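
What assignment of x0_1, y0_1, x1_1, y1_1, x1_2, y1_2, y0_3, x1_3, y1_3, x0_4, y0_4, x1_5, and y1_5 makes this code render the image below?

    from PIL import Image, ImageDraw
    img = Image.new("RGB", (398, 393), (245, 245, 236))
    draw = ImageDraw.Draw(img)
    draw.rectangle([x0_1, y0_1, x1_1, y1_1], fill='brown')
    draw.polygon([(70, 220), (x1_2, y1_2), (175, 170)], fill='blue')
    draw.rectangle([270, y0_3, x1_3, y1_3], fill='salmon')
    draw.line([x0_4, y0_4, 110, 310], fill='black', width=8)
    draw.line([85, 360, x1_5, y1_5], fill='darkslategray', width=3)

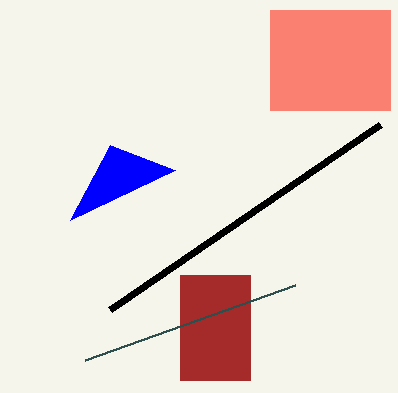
x0_1 = 180
y0_1 = 275
x1_1 = 250
y1_1 = 380
x1_2 = 110
y1_2 = 145
y0_3 = 10
x1_3 = 390
y1_3 = 110
x0_4 = 380
y0_4 = 125
x1_5 = 295
y1_5 = 285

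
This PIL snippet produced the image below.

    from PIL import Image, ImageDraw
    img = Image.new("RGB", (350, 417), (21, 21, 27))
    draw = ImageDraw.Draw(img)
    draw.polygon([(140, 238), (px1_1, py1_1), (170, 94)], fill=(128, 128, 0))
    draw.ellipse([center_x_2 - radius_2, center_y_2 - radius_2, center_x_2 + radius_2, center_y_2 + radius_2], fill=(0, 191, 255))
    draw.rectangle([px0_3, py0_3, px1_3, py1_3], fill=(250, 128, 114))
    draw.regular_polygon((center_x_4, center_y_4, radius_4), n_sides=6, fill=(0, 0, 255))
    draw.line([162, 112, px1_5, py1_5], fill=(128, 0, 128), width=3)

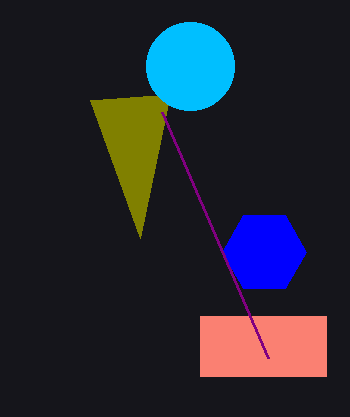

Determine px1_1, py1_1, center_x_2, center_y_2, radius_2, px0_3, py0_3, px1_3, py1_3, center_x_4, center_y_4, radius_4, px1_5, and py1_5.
px1_1 = 90, py1_1 = 100, center_x_2 = 190, center_y_2 = 66, radius_2 = 44, px0_3 = 200, py0_3 = 316, px1_3 = 326, py1_3 = 376, center_x_4 = 264, center_y_4 = 252, radius_4 = 42, px1_5 = 268, py1_5 = 358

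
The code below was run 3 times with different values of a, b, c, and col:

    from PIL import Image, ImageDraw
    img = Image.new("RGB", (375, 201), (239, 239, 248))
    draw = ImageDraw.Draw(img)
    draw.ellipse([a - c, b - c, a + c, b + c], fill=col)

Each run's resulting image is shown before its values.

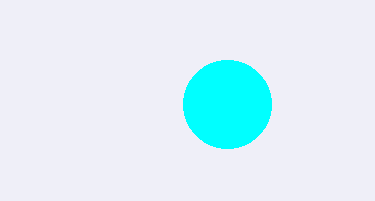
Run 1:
a = 227, b = 104, c = 44, col = 'cyan'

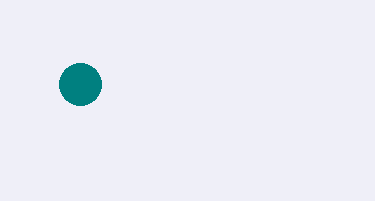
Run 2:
a = 80
b = 84
c = 21
col = 'teal'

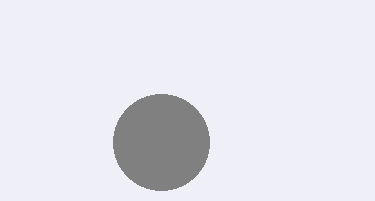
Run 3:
a = 161; b = 142; c = 48; col = 'gray'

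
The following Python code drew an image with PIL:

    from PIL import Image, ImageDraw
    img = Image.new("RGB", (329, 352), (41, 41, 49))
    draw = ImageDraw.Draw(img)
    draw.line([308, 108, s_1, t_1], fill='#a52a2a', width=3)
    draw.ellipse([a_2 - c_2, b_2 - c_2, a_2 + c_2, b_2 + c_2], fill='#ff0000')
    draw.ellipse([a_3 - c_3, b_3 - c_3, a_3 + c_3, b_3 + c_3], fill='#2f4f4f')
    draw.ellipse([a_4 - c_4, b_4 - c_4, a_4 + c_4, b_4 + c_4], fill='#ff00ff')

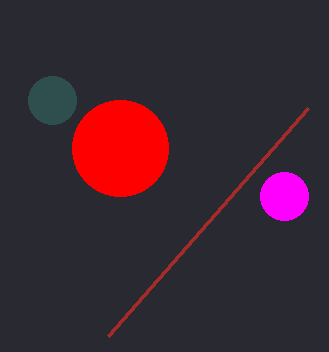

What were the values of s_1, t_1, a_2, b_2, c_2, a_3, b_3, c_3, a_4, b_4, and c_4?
s_1 = 108
t_1 = 336
a_2 = 120
b_2 = 148
c_2 = 48
a_3 = 52
b_3 = 100
c_3 = 24
a_4 = 284
b_4 = 196
c_4 = 24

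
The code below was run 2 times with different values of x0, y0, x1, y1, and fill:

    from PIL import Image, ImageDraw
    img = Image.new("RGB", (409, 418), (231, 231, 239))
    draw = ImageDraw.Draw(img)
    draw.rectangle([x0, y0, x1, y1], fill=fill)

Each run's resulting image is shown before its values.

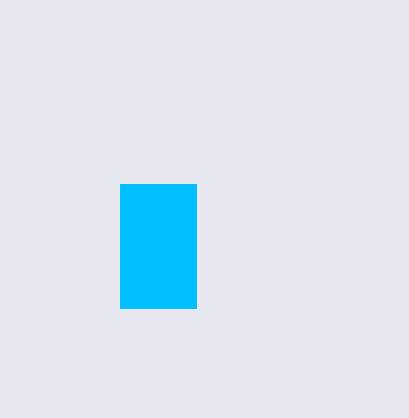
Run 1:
x0 = 120, y0 = 184, x1 = 196, y1 = 308, fill = 'deepskyblue'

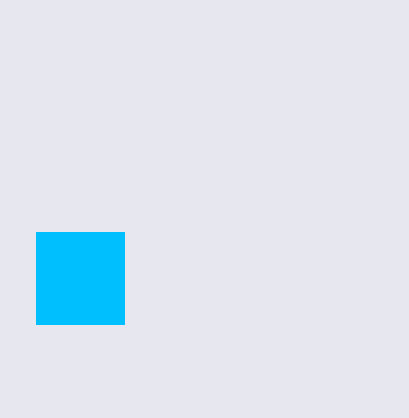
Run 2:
x0 = 36
y0 = 232
x1 = 124
y1 = 324
fill = 'deepskyblue'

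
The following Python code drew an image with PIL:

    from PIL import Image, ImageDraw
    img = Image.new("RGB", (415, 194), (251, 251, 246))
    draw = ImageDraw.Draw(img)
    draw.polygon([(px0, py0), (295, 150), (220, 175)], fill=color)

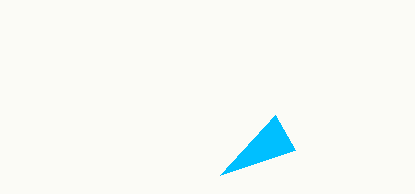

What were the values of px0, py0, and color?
px0 = 275, py0 = 115, color = 'deepskyblue'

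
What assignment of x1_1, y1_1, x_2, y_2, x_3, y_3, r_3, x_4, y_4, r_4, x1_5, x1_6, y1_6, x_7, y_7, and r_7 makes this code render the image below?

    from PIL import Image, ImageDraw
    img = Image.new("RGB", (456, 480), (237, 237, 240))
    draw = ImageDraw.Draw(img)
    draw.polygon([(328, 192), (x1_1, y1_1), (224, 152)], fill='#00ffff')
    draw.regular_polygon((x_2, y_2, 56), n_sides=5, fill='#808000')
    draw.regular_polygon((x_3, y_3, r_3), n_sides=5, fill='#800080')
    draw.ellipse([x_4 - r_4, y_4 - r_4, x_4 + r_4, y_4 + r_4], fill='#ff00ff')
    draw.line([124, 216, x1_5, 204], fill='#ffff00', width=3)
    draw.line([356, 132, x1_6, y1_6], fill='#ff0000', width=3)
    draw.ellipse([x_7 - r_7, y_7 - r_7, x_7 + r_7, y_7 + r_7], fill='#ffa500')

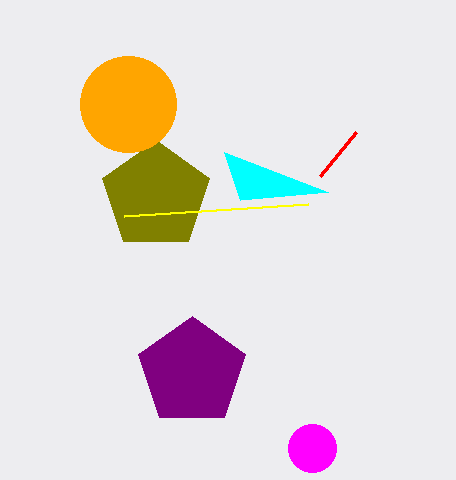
x1_1 = 240
y1_1 = 200
x_2 = 156
y_2 = 196
x_3 = 192
y_3 = 372
r_3 = 56
x_4 = 312
y_4 = 448
r_4 = 24
x1_5 = 308
x1_6 = 320
y1_6 = 176
x_7 = 128
y_7 = 104
r_7 = 48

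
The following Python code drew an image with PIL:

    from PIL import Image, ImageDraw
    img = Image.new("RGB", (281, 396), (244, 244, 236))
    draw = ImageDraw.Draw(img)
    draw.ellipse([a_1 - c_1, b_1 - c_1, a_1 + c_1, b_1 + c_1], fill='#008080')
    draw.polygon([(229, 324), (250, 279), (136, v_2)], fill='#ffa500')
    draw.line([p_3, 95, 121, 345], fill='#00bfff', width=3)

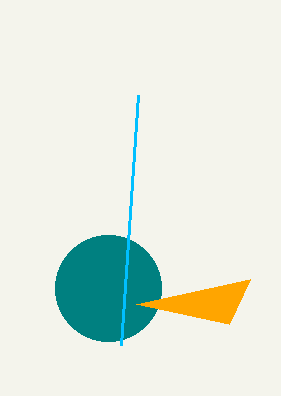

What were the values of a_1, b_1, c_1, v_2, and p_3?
a_1 = 108; b_1 = 288; c_1 = 53; v_2 = 304; p_3 = 138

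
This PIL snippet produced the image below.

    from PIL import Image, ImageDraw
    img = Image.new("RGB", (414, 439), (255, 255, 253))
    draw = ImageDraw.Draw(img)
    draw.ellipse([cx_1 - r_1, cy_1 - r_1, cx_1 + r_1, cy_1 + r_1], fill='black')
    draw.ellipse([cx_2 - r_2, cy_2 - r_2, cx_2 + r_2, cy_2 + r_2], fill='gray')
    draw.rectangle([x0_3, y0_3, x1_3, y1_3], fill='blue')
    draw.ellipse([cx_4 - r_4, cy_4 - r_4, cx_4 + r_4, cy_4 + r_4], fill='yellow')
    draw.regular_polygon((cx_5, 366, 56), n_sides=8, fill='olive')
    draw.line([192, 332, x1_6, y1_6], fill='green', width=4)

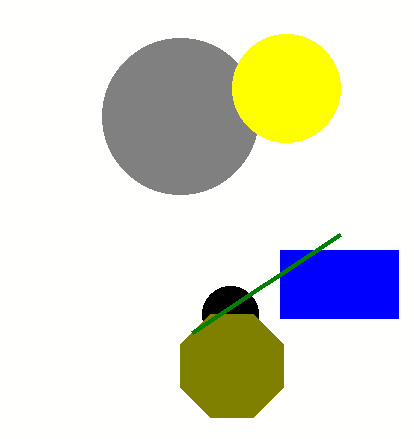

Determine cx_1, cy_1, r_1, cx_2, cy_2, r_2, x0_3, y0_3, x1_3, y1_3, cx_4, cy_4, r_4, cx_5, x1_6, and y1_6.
cx_1 = 230
cy_1 = 314
r_1 = 28
cx_2 = 180
cy_2 = 116
r_2 = 78
x0_3 = 280
y0_3 = 250
x1_3 = 398
y1_3 = 318
cx_4 = 286
cy_4 = 88
r_4 = 54
cx_5 = 232
x1_6 = 340
y1_6 = 234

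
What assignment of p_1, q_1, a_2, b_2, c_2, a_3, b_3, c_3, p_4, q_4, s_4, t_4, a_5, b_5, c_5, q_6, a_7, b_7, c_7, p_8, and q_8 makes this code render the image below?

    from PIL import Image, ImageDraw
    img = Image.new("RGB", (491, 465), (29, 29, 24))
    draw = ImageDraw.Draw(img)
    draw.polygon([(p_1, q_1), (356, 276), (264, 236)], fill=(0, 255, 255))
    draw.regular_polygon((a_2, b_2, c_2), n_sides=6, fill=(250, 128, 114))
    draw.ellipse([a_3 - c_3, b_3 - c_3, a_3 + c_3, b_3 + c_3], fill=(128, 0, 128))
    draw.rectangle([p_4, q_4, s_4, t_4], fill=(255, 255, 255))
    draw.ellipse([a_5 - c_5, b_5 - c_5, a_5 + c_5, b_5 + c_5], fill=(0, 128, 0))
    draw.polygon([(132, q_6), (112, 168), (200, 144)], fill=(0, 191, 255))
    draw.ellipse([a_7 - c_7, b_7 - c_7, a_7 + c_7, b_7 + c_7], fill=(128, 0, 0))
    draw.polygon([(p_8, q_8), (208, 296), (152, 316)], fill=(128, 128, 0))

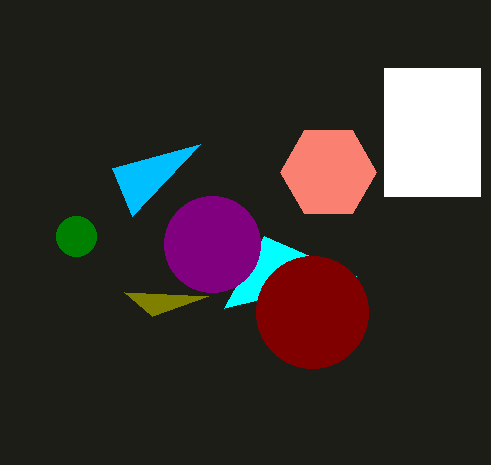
p_1 = 224; q_1 = 308; a_2 = 328; b_2 = 172; c_2 = 48; a_3 = 212; b_3 = 244; c_3 = 48; p_4 = 384; q_4 = 68; s_4 = 480; t_4 = 196; a_5 = 76; b_5 = 236; c_5 = 20; q_6 = 216; a_7 = 312; b_7 = 312; c_7 = 56; p_8 = 124; q_8 = 292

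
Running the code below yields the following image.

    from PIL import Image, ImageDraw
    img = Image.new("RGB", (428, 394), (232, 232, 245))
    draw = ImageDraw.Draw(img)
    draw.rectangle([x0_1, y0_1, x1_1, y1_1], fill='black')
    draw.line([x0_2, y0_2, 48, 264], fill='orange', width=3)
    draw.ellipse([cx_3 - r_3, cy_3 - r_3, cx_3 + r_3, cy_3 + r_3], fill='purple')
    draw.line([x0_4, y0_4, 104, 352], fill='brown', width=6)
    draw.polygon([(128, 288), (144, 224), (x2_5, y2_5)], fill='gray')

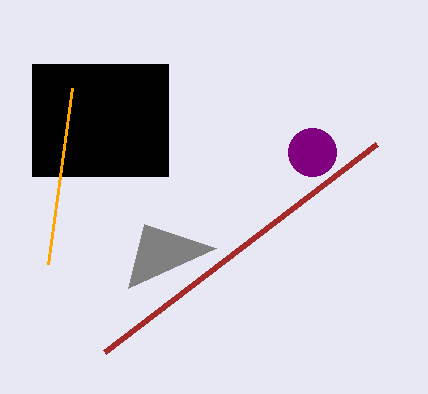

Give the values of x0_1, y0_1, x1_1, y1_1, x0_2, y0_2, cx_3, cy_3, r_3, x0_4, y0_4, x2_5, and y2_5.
x0_1 = 32; y0_1 = 64; x1_1 = 168; y1_1 = 176; x0_2 = 72; y0_2 = 88; cx_3 = 312; cy_3 = 152; r_3 = 24; x0_4 = 376; y0_4 = 144; x2_5 = 216; y2_5 = 248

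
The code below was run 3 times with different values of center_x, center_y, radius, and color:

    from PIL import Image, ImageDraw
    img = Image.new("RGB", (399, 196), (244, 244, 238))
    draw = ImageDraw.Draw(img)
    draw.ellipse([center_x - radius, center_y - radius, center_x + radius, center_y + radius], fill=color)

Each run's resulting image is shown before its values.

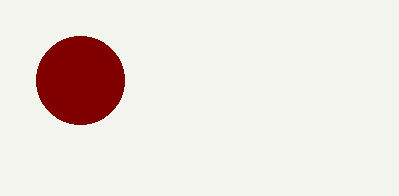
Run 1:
center_x = 80, center_y = 80, radius = 44, color = 'maroon'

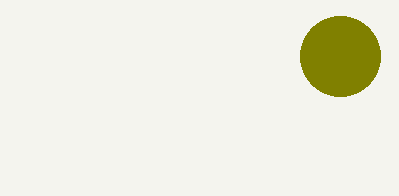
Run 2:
center_x = 340
center_y = 56
radius = 40
color = 'olive'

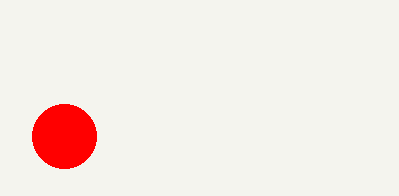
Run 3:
center_x = 64; center_y = 136; radius = 32; color = 'red'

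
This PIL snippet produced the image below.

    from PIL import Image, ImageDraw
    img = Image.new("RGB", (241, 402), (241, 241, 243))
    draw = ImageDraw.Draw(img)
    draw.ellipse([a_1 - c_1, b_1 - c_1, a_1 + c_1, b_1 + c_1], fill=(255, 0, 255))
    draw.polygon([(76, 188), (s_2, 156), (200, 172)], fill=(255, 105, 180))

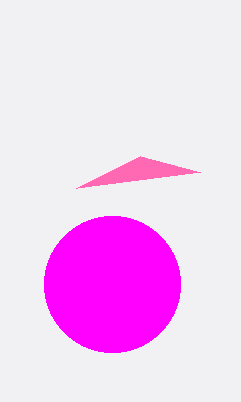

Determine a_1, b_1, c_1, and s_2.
a_1 = 112, b_1 = 284, c_1 = 68, s_2 = 140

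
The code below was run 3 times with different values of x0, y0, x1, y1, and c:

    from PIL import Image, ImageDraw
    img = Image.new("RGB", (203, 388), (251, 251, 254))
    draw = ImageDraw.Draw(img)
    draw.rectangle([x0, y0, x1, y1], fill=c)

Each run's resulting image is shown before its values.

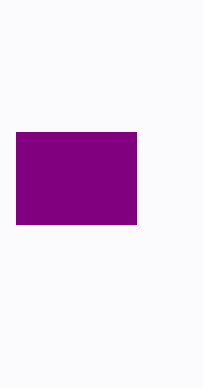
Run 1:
x0 = 16; y0 = 132; x1 = 136; y1 = 224; c = 'purple'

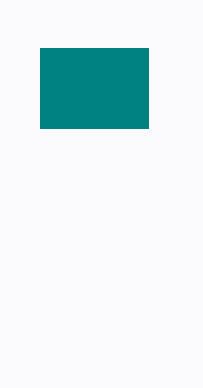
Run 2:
x0 = 40; y0 = 48; x1 = 148; y1 = 128; c = 'teal'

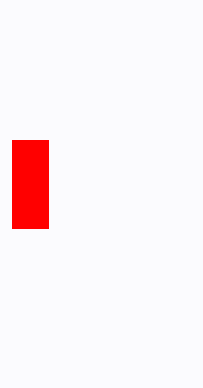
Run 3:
x0 = 12, y0 = 140, x1 = 48, y1 = 228, c = 'red'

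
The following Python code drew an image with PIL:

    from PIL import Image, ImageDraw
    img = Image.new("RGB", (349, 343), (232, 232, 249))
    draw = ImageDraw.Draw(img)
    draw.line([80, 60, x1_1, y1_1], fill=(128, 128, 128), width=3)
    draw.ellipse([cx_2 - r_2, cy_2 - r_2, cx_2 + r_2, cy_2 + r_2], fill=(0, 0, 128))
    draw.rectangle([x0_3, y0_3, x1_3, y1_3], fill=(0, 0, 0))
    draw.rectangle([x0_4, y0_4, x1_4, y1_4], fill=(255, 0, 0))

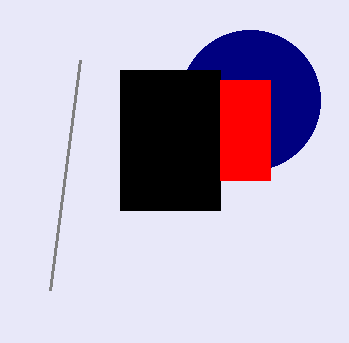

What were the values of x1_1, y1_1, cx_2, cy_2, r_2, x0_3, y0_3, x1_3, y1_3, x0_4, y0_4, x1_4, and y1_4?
x1_1 = 50; y1_1 = 290; cx_2 = 250; cy_2 = 100; r_2 = 70; x0_3 = 120; y0_3 = 70; x1_3 = 220; y1_3 = 210; x0_4 = 220; y0_4 = 80; x1_4 = 270; y1_4 = 180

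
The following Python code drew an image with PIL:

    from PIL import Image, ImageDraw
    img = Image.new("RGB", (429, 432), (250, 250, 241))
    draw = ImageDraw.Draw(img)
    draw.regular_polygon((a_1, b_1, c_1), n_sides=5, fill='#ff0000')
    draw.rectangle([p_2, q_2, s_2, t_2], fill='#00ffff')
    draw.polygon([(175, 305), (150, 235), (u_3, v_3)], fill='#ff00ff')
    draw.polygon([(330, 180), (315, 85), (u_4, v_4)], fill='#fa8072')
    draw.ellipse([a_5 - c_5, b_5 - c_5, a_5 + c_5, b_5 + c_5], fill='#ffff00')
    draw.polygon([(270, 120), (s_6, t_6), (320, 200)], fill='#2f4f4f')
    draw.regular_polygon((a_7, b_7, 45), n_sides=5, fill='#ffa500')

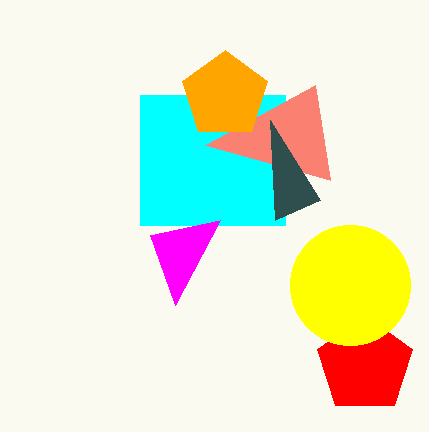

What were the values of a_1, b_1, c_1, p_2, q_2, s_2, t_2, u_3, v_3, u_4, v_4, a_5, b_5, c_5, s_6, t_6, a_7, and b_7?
a_1 = 365; b_1 = 365; c_1 = 50; p_2 = 140; q_2 = 95; s_2 = 285; t_2 = 225; u_3 = 220; v_3 = 220; u_4 = 205; v_4 = 145; a_5 = 350; b_5 = 285; c_5 = 60; s_6 = 275; t_6 = 220; a_7 = 225; b_7 = 95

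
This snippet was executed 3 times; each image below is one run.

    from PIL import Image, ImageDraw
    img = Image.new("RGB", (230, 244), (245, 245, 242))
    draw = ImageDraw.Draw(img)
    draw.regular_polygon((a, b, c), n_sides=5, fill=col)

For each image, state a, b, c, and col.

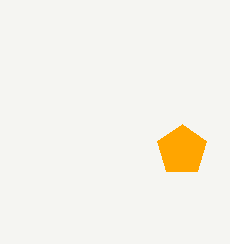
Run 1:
a = 182, b = 150, c = 26, col = 'orange'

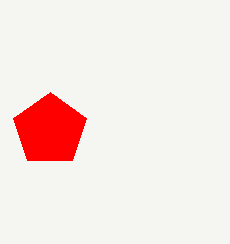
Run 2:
a = 50
b = 130
c = 38
col = 'red'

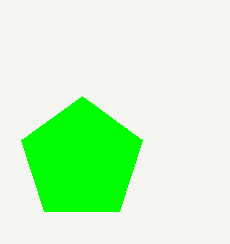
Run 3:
a = 82, b = 160, c = 64, col = 'lime'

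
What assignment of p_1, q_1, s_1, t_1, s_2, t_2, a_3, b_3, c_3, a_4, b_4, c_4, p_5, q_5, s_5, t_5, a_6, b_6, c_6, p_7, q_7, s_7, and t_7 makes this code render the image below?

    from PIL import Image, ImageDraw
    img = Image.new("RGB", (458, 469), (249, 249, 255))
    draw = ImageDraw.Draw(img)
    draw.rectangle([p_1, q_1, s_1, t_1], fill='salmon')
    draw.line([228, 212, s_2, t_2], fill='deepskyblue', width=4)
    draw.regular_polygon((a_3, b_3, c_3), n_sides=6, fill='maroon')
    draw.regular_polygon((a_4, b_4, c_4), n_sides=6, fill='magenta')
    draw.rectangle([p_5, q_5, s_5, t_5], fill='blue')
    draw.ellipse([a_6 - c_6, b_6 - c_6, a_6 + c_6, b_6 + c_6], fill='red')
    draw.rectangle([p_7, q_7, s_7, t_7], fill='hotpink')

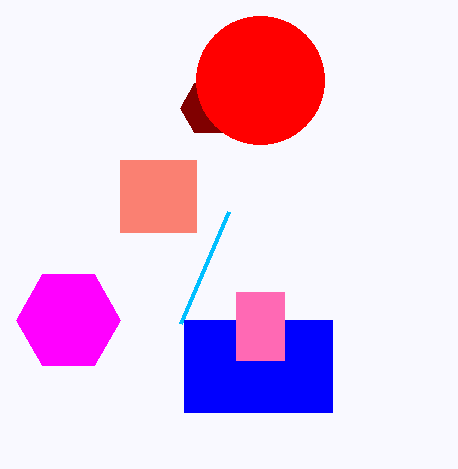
p_1 = 120; q_1 = 160; s_1 = 196; t_1 = 232; s_2 = 180; t_2 = 324; a_3 = 208; b_3 = 108; c_3 = 28; a_4 = 68; b_4 = 320; c_4 = 52; p_5 = 184; q_5 = 320; s_5 = 332; t_5 = 412; a_6 = 260; b_6 = 80; c_6 = 64; p_7 = 236; q_7 = 292; s_7 = 284; t_7 = 360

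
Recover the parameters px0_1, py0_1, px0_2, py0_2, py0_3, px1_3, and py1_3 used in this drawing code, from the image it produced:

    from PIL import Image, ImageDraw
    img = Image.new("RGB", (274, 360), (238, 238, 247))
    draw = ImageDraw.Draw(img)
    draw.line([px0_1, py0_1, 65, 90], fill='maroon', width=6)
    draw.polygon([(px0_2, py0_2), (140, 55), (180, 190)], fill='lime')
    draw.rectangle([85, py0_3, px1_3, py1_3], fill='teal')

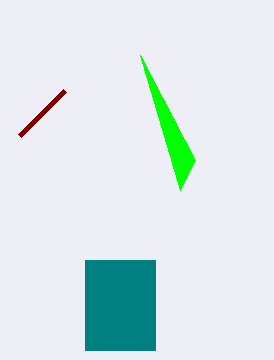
px0_1 = 20
py0_1 = 135
px0_2 = 195
py0_2 = 160
py0_3 = 260
px1_3 = 155
py1_3 = 350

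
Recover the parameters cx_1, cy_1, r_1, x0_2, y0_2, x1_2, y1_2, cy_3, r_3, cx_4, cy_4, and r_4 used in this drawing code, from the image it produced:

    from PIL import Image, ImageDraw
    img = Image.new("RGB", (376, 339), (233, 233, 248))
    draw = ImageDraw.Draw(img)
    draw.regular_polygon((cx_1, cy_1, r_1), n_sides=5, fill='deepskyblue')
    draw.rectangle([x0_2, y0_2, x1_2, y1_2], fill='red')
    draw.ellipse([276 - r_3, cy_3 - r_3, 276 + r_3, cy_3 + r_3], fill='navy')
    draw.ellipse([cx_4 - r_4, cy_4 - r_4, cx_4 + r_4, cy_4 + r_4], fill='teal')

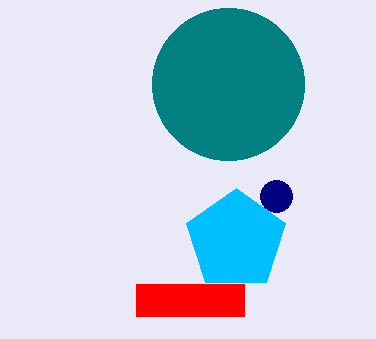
cx_1 = 236, cy_1 = 240, r_1 = 52, x0_2 = 136, y0_2 = 284, x1_2 = 244, y1_2 = 316, cy_3 = 196, r_3 = 16, cx_4 = 228, cy_4 = 84, r_4 = 76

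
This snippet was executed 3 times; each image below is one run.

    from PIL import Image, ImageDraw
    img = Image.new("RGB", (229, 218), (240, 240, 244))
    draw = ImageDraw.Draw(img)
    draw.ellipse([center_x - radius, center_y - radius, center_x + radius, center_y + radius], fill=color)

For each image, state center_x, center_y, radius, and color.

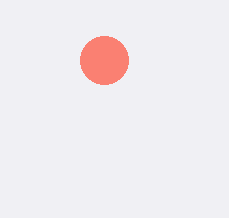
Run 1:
center_x = 104, center_y = 60, radius = 24, color = 'salmon'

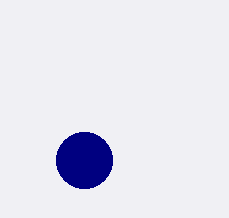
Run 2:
center_x = 84
center_y = 160
radius = 28
color = 'navy'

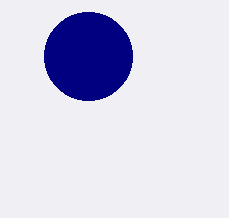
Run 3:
center_x = 88; center_y = 56; radius = 44; color = 'navy'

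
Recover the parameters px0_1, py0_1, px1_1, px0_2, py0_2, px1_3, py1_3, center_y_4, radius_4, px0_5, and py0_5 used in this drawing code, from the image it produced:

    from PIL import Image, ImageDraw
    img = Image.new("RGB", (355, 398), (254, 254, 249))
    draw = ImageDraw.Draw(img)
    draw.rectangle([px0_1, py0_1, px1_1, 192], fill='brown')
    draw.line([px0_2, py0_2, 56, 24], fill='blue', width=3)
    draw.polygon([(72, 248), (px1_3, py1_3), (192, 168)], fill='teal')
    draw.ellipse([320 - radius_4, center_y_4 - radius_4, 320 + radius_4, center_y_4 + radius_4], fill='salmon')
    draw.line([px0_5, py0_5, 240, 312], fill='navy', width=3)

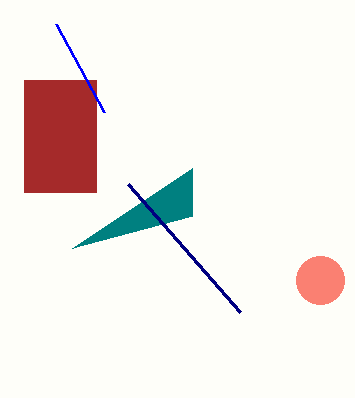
px0_1 = 24; py0_1 = 80; px1_1 = 96; px0_2 = 104; py0_2 = 112; px1_3 = 192; py1_3 = 216; center_y_4 = 280; radius_4 = 24; px0_5 = 128; py0_5 = 184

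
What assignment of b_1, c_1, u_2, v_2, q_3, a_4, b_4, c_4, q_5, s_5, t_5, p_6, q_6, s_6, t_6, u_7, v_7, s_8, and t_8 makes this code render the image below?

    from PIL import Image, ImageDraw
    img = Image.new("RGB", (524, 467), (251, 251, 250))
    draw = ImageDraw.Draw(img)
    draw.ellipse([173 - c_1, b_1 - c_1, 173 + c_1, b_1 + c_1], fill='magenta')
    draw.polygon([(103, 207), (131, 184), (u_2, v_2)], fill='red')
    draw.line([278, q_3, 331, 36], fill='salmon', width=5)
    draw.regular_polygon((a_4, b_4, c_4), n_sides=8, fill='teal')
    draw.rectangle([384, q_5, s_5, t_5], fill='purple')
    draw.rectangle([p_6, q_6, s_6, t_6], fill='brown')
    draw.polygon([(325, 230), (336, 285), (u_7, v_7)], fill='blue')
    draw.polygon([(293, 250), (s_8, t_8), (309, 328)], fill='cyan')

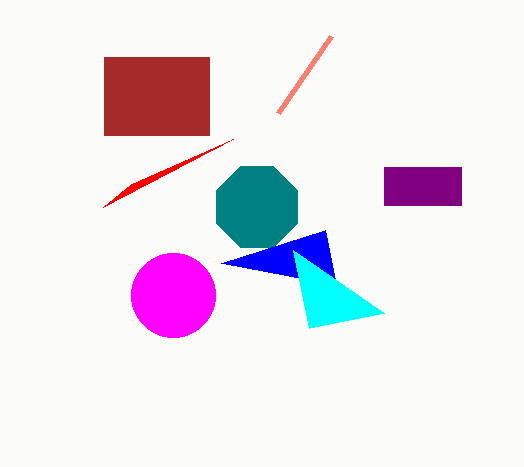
b_1 = 295, c_1 = 42, u_2 = 233, v_2 = 139, q_3 = 113, a_4 = 257, b_4 = 207, c_4 = 44, q_5 = 167, s_5 = 461, t_5 = 205, p_6 = 104, q_6 = 57, s_6 = 209, t_6 = 135, u_7 = 221, v_7 = 263, s_8 = 384, t_8 = 313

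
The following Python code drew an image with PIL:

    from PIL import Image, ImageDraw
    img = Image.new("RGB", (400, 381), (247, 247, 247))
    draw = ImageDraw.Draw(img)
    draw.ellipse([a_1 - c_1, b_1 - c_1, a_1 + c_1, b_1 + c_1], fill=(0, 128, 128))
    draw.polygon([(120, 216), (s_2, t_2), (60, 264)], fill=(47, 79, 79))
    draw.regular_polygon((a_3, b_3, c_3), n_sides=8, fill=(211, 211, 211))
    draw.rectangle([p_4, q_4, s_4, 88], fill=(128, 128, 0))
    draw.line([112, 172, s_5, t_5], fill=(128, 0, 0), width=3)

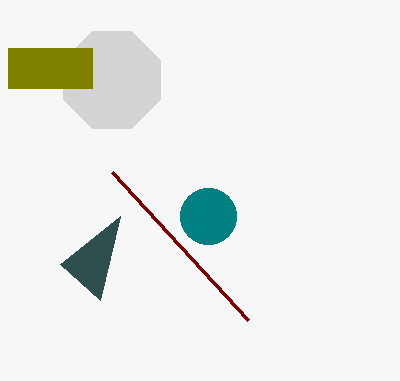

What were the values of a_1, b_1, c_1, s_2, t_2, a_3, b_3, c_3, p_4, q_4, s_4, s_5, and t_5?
a_1 = 208
b_1 = 216
c_1 = 28
s_2 = 100
t_2 = 300
a_3 = 112
b_3 = 80
c_3 = 52
p_4 = 8
q_4 = 48
s_4 = 92
s_5 = 248
t_5 = 320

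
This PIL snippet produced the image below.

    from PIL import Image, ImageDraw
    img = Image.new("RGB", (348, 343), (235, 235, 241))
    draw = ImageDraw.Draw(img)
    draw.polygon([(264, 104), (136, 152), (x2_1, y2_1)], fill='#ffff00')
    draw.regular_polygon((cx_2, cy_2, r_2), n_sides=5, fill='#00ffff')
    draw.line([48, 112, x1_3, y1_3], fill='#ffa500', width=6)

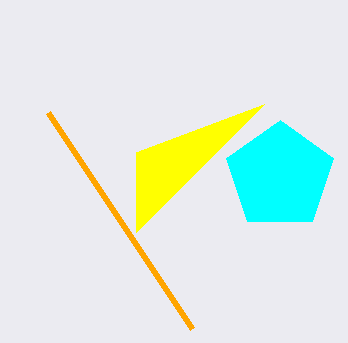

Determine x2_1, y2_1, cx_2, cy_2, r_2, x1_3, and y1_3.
x2_1 = 136; y2_1 = 232; cx_2 = 280; cy_2 = 176; r_2 = 56; x1_3 = 192; y1_3 = 328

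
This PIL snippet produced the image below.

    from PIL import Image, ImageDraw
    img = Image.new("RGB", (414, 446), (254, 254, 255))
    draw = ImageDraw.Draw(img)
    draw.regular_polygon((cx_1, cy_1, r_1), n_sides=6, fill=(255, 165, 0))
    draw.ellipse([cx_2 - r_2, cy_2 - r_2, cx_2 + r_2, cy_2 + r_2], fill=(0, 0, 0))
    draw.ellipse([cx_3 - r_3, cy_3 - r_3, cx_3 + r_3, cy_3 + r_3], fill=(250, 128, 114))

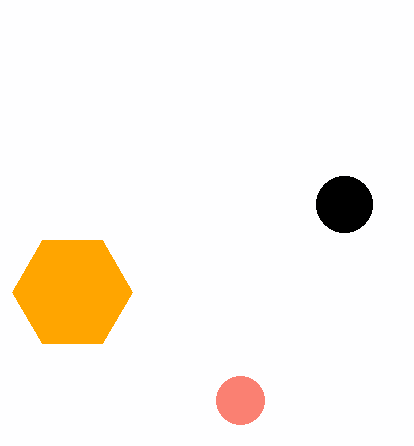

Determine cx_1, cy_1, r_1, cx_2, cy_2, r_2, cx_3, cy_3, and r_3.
cx_1 = 72
cy_1 = 292
r_1 = 60
cx_2 = 344
cy_2 = 204
r_2 = 28
cx_3 = 240
cy_3 = 400
r_3 = 24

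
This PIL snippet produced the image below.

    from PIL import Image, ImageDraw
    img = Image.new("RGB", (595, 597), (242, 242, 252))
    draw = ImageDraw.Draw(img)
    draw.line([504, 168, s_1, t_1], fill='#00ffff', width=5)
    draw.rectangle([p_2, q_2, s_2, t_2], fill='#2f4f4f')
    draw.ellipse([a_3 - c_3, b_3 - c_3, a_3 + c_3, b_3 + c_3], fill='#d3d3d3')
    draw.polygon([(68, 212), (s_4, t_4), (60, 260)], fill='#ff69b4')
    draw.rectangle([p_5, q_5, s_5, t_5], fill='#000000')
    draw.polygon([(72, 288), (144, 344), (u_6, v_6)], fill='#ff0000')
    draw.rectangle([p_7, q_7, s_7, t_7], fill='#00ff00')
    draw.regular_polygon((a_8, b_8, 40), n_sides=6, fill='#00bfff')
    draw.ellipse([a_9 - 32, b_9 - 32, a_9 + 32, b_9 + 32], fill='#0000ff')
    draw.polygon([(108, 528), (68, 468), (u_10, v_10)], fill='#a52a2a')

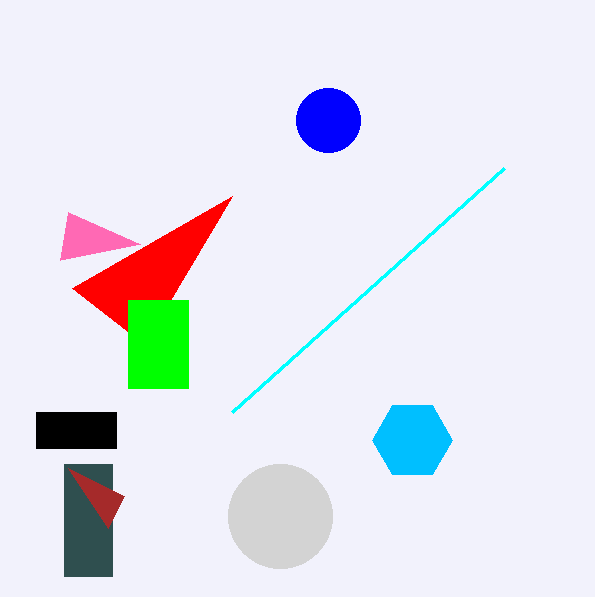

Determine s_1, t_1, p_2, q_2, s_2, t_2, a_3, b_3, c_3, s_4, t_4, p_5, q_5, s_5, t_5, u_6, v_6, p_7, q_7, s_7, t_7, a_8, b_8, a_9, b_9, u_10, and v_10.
s_1 = 232, t_1 = 412, p_2 = 64, q_2 = 464, s_2 = 112, t_2 = 576, a_3 = 280, b_3 = 516, c_3 = 52, s_4 = 140, t_4 = 244, p_5 = 36, q_5 = 412, s_5 = 116, t_5 = 448, u_6 = 232, v_6 = 196, p_7 = 128, q_7 = 300, s_7 = 188, t_7 = 388, a_8 = 412, b_8 = 440, a_9 = 328, b_9 = 120, u_10 = 124, v_10 = 496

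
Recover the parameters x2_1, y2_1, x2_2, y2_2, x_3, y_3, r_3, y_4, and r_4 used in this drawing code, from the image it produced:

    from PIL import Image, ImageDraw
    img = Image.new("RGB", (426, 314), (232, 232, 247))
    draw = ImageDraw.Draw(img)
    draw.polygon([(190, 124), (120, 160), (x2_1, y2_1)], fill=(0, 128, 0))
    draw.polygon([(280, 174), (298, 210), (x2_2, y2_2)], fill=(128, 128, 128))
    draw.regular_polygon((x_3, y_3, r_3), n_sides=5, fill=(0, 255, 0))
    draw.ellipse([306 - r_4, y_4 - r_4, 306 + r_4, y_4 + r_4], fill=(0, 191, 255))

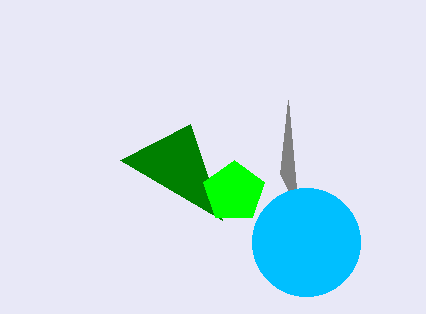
x2_1 = 222, y2_1 = 220, x2_2 = 288, y2_2 = 100, x_3 = 234, y_3 = 192, r_3 = 32, y_4 = 242, r_4 = 54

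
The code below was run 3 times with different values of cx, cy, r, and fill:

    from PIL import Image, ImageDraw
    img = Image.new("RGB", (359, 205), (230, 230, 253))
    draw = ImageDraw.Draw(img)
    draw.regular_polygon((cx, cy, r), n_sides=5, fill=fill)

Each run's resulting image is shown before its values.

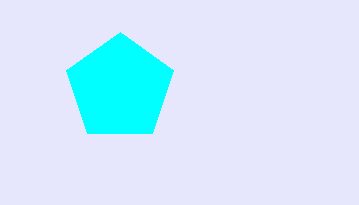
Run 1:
cx = 120
cy = 88
r = 56
fill = 'cyan'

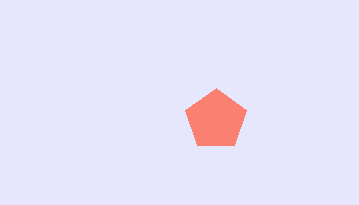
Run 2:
cx = 216
cy = 120
r = 32
fill = 'salmon'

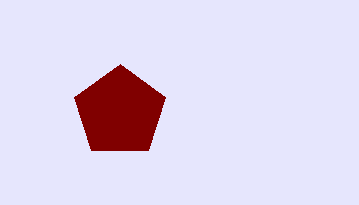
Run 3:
cx = 120
cy = 112
r = 48
fill = 'maroon'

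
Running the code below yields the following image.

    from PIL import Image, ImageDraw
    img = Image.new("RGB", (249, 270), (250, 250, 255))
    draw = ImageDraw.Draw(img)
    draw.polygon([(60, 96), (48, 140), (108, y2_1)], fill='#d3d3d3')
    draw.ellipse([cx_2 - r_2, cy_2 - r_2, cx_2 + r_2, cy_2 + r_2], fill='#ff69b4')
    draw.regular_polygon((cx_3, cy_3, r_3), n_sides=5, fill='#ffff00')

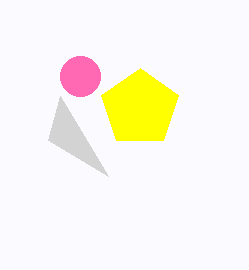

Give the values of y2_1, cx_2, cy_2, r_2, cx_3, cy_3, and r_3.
y2_1 = 176, cx_2 = 80, cy_2 = 76, r_2 = 20, cx_3 = 140, cy_3 = 108, r_3 = 40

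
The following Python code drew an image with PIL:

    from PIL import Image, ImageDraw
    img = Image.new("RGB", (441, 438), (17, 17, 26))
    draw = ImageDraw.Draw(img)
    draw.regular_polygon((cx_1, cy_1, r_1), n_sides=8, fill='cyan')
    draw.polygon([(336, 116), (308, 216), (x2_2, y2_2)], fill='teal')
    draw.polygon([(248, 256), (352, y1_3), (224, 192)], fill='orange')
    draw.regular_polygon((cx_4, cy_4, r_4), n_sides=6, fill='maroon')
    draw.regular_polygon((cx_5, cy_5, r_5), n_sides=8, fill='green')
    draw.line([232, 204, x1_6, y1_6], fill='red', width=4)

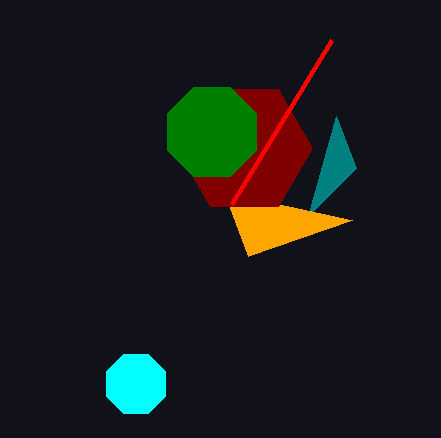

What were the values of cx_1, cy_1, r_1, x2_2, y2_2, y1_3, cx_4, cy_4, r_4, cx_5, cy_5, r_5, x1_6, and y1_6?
cx_1 = 136
cy_1 = 384
r_1 = 32
x2_2 = 356
y2_2 = 168
y1_3 = 220
cx_4 = 244
cy_4 = 148
r_4 = 68
cx_5 = 212
cy_5 = 132
r_5 = 48
x1_6 = 332
y1_6 = 40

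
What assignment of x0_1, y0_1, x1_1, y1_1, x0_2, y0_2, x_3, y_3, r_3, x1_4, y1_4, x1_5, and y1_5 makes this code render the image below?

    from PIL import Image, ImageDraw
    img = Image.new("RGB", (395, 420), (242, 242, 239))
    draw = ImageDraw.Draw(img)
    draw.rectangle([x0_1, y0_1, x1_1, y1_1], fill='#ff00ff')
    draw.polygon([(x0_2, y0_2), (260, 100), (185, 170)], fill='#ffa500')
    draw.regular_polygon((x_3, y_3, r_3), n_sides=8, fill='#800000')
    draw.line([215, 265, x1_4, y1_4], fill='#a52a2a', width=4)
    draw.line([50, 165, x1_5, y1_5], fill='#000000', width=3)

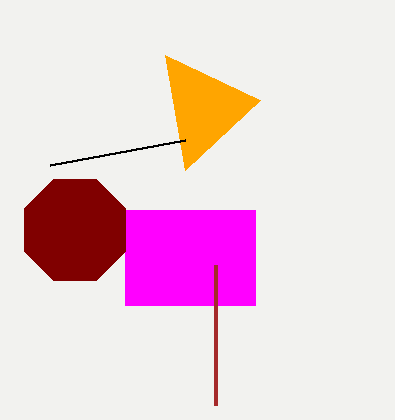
x0_1 = 125, y0_1 = 210, x1_1 = 255, y1_1 = 305, x0_2 = 165, y0_2 = 55, x_3 = 75, y_3 = 230, r_3 = 55, x1_4 = 215, y1_4 = 405, x1_5 = 185, y1_5 = 140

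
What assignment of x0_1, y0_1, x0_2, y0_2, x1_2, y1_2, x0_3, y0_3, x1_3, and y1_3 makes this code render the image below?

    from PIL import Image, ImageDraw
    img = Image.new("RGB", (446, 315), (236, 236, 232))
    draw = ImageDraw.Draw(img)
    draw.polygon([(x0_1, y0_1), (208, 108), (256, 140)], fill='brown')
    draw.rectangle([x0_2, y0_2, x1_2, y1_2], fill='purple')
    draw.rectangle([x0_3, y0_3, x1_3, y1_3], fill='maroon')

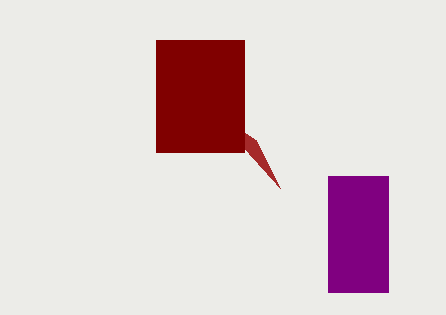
x0_1 = 280, y0_1 = 188, x0_2 = 328, y0_2 = 176, x1_2 = 388, y1_2 = 292, x0_3 = 156, y0_3 = 40, x1_3 = 244, y1_3 = 152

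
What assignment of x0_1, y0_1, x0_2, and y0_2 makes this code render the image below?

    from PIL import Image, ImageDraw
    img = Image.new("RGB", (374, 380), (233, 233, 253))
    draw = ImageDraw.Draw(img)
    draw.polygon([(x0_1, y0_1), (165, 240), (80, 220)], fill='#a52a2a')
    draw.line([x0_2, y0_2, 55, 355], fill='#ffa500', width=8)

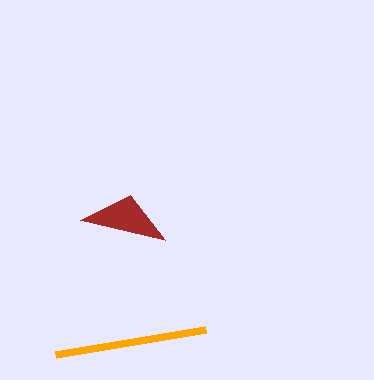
x0_1 = 130
y0_1 = 195
x0_2 = 205
y0_2 = 330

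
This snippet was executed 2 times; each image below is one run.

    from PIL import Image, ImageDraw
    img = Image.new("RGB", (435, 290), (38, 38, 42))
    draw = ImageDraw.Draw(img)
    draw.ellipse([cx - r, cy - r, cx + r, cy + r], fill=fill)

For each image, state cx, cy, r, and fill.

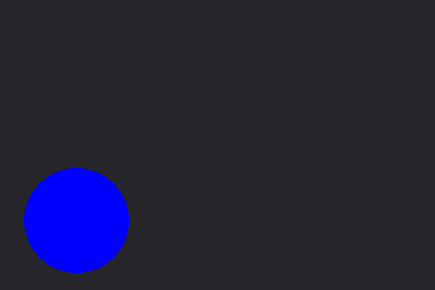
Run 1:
cx = 76, cy = 220, r = 52, fill = 'blue'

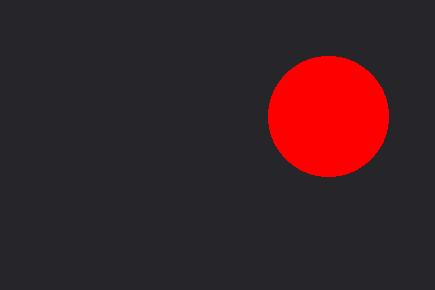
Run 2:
cx = 328; cy = 116; r = 60; fill = 'red'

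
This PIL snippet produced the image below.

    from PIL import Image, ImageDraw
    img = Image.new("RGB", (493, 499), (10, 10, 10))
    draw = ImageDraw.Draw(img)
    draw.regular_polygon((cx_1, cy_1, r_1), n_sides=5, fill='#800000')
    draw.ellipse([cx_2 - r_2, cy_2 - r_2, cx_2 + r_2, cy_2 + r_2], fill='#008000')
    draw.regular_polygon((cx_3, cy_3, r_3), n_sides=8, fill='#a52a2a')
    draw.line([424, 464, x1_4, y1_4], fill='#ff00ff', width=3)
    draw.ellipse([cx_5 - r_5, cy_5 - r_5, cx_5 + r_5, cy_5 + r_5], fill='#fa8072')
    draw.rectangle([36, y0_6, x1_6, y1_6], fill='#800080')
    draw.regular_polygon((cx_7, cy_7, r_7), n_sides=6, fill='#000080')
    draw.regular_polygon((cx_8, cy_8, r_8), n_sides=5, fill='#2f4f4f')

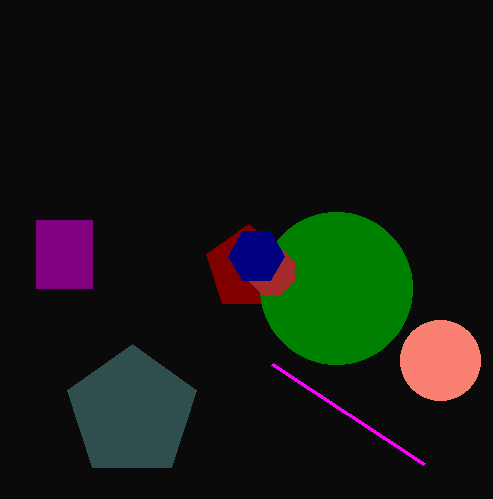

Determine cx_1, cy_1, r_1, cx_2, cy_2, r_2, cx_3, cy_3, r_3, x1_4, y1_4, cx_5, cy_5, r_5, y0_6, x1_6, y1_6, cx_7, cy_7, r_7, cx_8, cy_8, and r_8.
cx_1 = 248
cy_1 = 268
r_1 = 44
cx_2 = 336
cy_2 = 288
r_2 = 76
cx_3 = 272
cy_3 = 272
r_3 = 24
x1_4 = 272
y1_4 = 364
cx_5 = 440
cy_5 = 360
r_5 = 40
y0_6 = 220
x1_6 = 92
y1_6 = 288
cx_7 = 256
cy_7 = 256
r_7 = 28
cx_8 = 132
cy_8 = 412
r_8 = 68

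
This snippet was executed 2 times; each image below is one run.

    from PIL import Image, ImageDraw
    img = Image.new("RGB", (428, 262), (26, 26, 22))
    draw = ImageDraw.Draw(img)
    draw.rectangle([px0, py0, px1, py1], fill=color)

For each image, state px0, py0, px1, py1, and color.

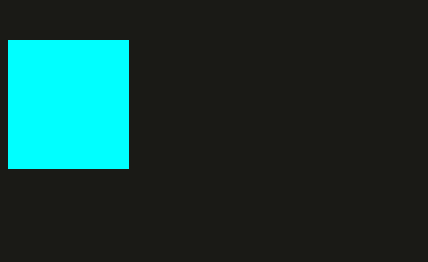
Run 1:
px0 = 8, py0 = 40, px1 = 128, py1 = 168, color = 'cyan'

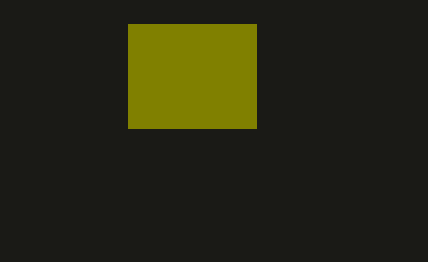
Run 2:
px0 = 128, py0 = 24, px1 = 256, py1 = 128, color = 'olive'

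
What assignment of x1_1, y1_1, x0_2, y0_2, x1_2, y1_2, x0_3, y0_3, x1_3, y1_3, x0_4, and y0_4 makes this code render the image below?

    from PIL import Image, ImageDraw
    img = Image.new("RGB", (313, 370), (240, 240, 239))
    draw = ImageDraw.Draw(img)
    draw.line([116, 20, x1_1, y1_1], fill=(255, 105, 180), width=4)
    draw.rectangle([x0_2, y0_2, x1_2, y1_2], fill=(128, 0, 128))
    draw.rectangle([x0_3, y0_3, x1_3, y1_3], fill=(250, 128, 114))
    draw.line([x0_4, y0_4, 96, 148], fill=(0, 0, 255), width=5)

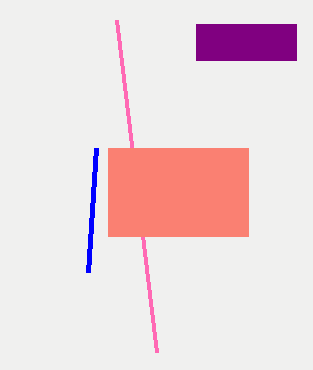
x1_1 = 156; y1_1 = 352; x0_2 = 196; y0_2 = 24; x1_2 = 296; y1_2 = 60; x0_3 = 108; y0_3 = 148; x1_3 = 248; y1_3 = 236; x0_4 = 88; y0_4 = 272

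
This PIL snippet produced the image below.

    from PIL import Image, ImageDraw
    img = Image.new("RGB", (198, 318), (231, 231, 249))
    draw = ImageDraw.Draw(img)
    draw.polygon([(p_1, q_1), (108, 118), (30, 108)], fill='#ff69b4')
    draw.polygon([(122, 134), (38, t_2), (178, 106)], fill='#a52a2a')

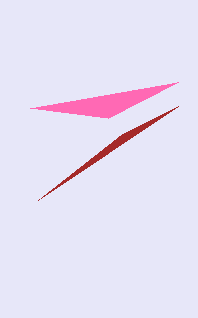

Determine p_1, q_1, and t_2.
p_1 = 178
q_1 = 82
t_2 = 200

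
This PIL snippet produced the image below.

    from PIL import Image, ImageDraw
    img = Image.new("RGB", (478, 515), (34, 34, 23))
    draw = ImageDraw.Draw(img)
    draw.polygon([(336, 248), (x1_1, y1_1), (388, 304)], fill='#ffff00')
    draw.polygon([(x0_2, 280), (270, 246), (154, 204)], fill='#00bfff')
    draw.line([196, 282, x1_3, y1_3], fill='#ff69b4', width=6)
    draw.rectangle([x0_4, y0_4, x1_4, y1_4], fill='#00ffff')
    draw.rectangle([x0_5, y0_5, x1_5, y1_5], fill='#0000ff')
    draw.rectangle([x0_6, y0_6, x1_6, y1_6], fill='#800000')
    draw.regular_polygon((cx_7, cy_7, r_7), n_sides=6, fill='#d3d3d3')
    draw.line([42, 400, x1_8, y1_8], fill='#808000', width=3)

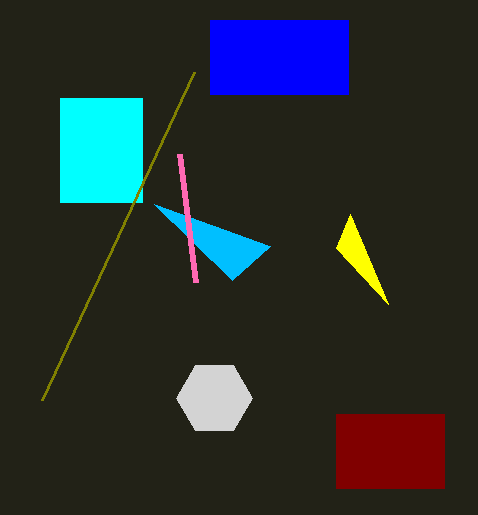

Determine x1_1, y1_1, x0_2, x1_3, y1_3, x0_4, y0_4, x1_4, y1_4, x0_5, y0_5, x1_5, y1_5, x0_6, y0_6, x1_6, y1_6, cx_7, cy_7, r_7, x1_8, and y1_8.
x1_1 = 350; y1_1 = 214; x0_2 = 232; x1_3 = 180; y1_3 = 154; x0_4 = 60; y0_4 = 98; x1_4 = 142; y1_4 = 202; x0_5 = 210; y0_5 = 20; x1_5 = 348; y1_5 = 94; x0_6 = 336; y0_6 = 414; x1_6 = 444; y1_6 = 488; cx_7 = 214; cy_7 = 398; r_7 = 38; x1_8 = 194; y1_8 = 72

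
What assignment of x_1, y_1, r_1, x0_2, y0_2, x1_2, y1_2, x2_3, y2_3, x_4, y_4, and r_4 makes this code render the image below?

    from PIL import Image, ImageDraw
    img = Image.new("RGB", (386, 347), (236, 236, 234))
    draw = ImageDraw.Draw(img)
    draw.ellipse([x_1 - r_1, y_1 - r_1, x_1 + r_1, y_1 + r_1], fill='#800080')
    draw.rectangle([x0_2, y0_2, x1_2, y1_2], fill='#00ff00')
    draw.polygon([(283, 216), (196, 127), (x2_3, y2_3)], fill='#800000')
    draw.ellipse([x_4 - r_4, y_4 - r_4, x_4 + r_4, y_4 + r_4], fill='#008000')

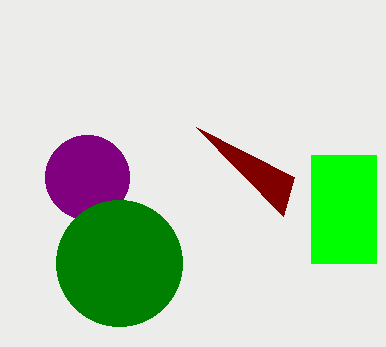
x_1 = 87
y_1 = 177
r_1 = 42
x0_2 = 311
y0_2 = 155
x1_2 = 376
y1_2 = 263
x2_3 = 294
y2_3 = 177
x_4 = 119
y_4 = 263
r_4 = 63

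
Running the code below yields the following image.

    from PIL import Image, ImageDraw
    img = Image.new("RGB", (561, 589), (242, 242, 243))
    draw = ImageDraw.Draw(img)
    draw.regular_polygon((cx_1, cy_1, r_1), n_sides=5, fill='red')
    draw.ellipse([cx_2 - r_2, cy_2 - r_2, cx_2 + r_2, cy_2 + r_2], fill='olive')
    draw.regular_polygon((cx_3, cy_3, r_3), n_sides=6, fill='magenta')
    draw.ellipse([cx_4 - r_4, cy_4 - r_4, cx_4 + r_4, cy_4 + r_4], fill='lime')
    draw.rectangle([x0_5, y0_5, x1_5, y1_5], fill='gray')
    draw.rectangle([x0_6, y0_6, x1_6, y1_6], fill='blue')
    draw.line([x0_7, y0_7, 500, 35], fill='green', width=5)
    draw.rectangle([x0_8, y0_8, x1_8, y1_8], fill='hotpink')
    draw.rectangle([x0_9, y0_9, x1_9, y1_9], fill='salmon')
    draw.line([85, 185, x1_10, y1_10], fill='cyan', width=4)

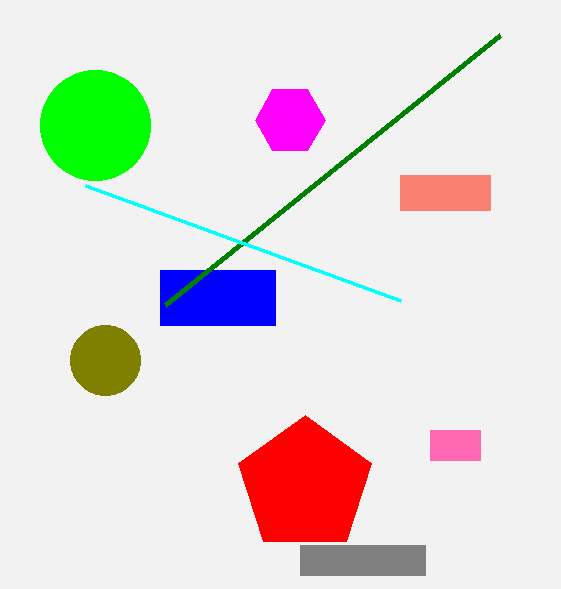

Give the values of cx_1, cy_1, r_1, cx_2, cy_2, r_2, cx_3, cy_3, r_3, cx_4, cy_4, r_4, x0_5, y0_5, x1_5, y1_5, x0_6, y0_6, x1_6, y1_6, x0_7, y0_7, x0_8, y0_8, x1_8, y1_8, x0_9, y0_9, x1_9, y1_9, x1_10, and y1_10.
cx_1 = 305, cy_1 = 485, r_1 = 70, cx_2 = 105, cy_2 = 360, r_2 = 35, cx_3 = 290, cy_3 = 120, r_3 = 35, cx_4 = 95, cy_4 = 125, r_4 = 55, x0_5 = 300, y0_5 = 545, x1_5 = 425, y1_5 = 575, x0_6 = 160, y0_6 = 270, x1_6 = 275, y1_6 = 325, x0_7 = 165, y0_7 = 305, x0_8 = 430, y0_8 = 430, x1_8 = 480, y1_8 = 460, x0_9 = 400, y0_9 = 175, x1_9 = 490, y1_9 = 210, x1_10 = 400, y1_10 = 300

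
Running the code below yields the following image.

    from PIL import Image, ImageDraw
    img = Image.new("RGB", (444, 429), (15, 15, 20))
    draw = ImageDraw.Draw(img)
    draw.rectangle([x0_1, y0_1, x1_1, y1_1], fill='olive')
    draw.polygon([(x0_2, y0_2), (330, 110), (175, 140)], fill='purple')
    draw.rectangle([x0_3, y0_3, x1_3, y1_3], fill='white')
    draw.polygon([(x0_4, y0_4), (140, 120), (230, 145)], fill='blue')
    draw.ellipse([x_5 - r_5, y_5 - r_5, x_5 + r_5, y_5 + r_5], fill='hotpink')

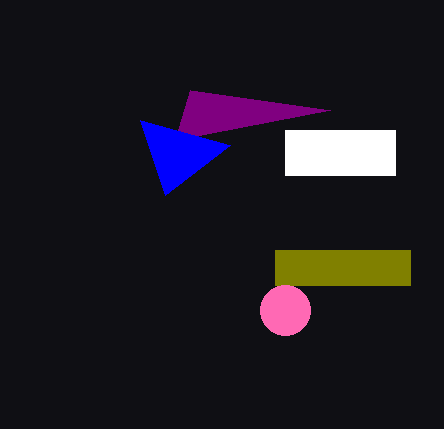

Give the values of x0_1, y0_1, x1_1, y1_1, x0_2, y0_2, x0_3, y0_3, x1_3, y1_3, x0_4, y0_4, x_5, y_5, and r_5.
x0_1 = 275, y0_1 = 250, x1_1 = 410, y1_1 = 285, x0_2 = 190, y0_2 = 90, x0_3 = 285, y0_3 = 130, x1_3 = 395, y1_3 = 175, x0_4 = 165, y0_4 = 195, x_5 = 285, y_5 = 310, r_5 = 25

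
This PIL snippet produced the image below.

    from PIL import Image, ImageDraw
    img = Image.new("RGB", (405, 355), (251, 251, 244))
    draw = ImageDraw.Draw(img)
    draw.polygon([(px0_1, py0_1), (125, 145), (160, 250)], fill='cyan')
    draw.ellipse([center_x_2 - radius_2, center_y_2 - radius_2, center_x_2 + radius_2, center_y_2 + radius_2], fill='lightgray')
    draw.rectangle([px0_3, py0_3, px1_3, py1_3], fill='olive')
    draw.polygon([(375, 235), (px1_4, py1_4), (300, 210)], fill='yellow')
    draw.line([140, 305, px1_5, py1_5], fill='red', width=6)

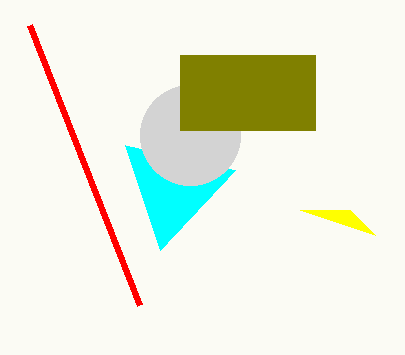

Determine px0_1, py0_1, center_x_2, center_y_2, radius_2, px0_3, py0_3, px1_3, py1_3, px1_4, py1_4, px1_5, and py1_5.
px0_1 = 235; py0_1 = 170; center_x_2 = 190; center_y_2 = 135; radius_2 = 50; px0_3 = 180; py0_3 = 55; px1_3 = 315; py1_3 = 130; px1_4 = 350; py1_4 = 210; px1_5 = 30; py1_5 = 25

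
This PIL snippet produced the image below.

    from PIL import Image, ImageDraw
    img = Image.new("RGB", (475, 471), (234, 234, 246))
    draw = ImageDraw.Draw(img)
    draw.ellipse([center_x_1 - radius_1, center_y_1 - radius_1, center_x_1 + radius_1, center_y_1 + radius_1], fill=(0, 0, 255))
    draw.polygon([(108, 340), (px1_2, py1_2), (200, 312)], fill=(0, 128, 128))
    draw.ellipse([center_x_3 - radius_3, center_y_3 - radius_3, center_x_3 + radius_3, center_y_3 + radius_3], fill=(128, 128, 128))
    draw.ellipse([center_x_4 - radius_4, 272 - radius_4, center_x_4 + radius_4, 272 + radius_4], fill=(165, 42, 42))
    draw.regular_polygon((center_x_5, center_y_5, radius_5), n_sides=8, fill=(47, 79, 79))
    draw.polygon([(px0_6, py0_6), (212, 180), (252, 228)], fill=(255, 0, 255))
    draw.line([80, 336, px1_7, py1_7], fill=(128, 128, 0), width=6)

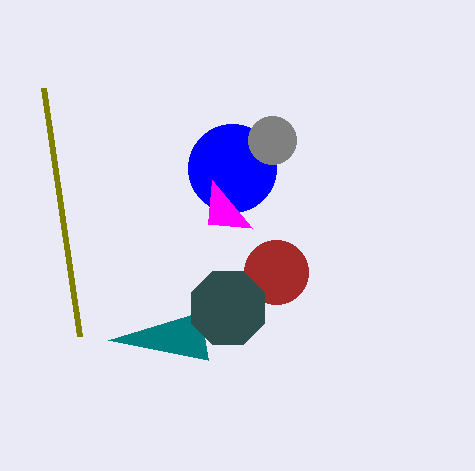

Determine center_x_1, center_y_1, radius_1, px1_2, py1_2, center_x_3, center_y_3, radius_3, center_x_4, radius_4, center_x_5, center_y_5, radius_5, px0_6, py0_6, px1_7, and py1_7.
center_x_1 = 232
center_y_1 = 168
radius_1 = 44
px1_2 = 208
py1_2 = 360
center_x_3 = 272
center_y_3 = 140
radius_3 = 24
center_x_4 = 276
radius_4 = 32
center_x_5 = 228
center_y_5 = 308
radius_5 = 40
px0_6 = 208
py0_6 = 224
px1_7 = 44
py1_7 = 88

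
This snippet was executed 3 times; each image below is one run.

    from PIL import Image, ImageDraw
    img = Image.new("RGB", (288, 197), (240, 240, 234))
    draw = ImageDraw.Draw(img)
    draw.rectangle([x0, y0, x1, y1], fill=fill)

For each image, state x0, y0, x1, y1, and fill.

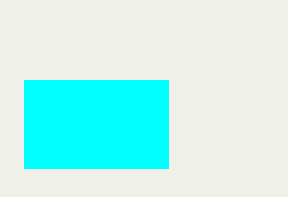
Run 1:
x0 = 24, y0 = 80, x1 = 168, y1 = 168, fill = 'cyan'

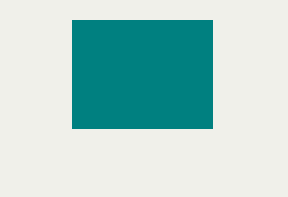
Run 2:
x0 = 72
y0 = 20
x1 = 212
y1 = 128
fill = 'teal'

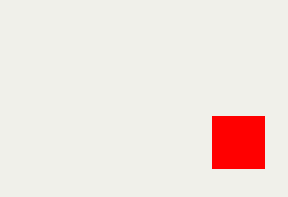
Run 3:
x0 = 212, y0 = 116, x1 = 264, y1 = 168, fill = 'red'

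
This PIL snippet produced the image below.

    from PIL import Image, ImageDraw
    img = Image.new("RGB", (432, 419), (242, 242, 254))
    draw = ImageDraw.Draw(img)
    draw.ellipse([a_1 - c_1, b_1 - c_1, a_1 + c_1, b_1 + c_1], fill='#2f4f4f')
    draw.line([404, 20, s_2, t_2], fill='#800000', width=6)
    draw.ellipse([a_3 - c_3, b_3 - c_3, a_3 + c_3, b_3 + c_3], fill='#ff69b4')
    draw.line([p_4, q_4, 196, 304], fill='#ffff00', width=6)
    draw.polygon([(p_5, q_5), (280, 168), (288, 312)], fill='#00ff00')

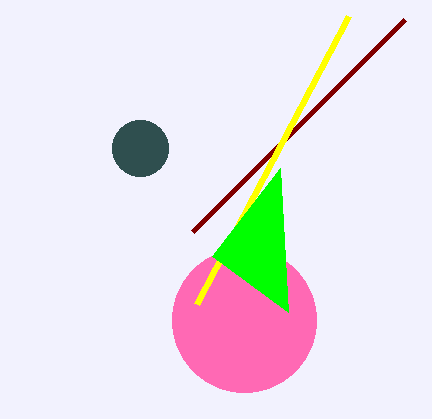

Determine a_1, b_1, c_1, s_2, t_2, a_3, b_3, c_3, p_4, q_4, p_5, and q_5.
a_1 = 140; b_1 = 148; c_1 = 28; s_2 = 192; t_2 = 232; a_3 = 244; b_3 = 320; c_3 = 72; p_4 = 348; q_4 = 16; p_5 = 212; q_5 = 256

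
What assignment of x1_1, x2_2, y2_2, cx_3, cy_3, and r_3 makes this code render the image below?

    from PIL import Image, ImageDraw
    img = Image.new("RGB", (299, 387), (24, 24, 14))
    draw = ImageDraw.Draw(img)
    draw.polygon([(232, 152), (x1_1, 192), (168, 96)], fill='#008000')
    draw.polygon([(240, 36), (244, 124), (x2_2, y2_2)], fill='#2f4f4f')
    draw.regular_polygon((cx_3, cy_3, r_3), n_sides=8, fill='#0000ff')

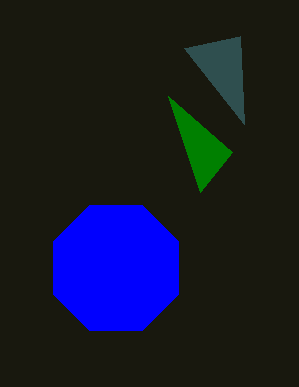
x1_1 = 200
x2_2 = 184
y2_2 = 48
cx_3 = 116
cy_3 = 268
r_3 = 68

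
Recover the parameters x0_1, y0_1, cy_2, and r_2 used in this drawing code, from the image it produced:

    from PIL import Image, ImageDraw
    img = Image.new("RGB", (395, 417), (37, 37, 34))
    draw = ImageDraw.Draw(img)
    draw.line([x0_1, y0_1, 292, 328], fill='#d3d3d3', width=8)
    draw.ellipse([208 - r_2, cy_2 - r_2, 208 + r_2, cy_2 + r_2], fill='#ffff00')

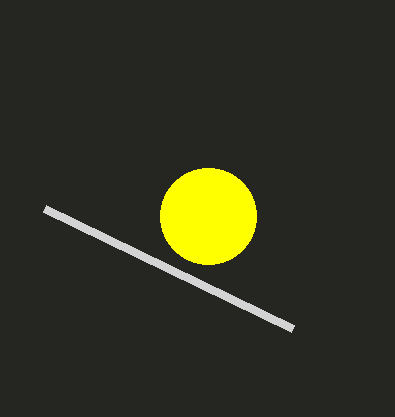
x0_1 = 44, y0_1 = 208, cy_2 = 216, r_2 = 48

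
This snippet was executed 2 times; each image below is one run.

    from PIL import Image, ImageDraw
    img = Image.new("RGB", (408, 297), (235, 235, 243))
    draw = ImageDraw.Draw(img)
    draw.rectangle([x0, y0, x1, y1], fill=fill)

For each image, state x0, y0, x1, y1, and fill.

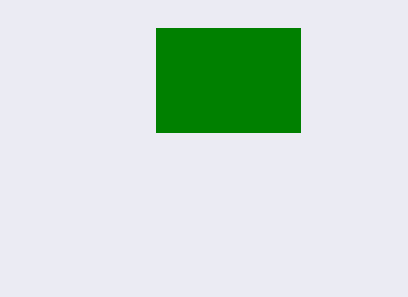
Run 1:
x0 = 156
y0 = 28
x1 = 300
y1 = 132
fill = 'green'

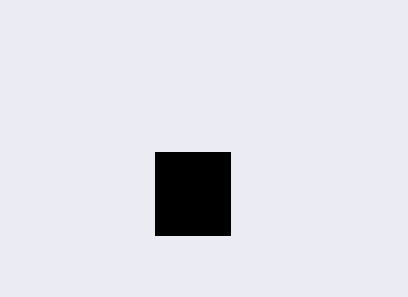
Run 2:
x0 = 155; y0 = 152; x1 = 230; y1 = 235; fill = 'black'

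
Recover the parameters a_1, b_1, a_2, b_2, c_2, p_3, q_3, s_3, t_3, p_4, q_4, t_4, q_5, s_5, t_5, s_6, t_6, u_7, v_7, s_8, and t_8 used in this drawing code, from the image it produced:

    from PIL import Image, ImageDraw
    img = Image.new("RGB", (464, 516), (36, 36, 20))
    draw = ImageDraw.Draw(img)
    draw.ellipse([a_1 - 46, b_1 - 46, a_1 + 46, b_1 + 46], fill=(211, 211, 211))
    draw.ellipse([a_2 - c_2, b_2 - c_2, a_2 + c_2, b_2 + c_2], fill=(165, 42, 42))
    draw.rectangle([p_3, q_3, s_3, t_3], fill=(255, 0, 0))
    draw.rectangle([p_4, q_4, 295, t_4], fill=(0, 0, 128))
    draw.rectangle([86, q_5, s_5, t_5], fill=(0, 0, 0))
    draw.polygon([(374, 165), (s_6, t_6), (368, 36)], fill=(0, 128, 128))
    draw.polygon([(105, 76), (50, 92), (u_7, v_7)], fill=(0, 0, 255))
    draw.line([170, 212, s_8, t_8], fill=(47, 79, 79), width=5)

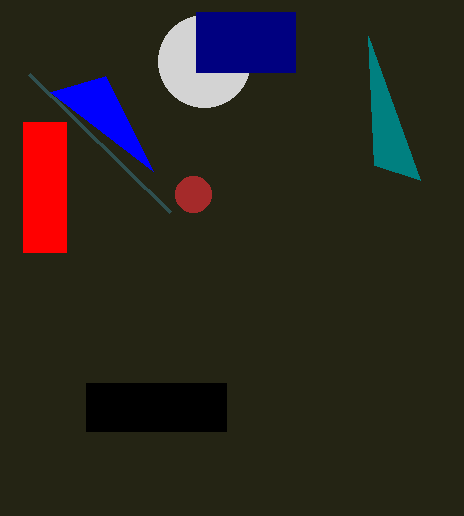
a_1 = 204, b_1 = 61, a_2 = 193, b_2 = 194, c_2 = 18, p_3 = 23, q_3 = 122, s_3 = 66, t_3 = 252, p_4 = 196, q_4 = 12, t_4 = 72, q_5 = 383, s_5 = 226, t_5 = 431, s_6 = 420, t_6 = 180, u_7 = 153, v_7 = 171, s_8 = 29, t_8 = 74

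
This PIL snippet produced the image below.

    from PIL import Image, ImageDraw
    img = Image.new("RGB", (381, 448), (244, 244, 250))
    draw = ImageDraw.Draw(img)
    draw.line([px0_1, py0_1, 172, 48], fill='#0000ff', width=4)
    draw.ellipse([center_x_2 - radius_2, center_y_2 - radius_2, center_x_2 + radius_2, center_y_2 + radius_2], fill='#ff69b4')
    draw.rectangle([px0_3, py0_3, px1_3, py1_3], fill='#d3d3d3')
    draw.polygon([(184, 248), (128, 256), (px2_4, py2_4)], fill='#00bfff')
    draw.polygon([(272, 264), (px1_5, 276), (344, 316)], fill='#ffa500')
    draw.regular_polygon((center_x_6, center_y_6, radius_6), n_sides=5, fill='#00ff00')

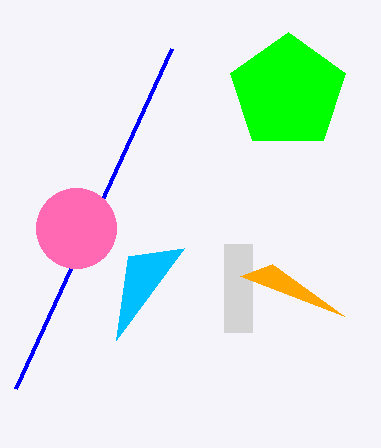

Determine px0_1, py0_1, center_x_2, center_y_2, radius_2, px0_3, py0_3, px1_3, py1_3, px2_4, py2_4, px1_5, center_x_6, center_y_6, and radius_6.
px0_1 = 16
py0_1 = 388
center_x_2 = 76
center_y_2 = 228
radius_2 = 40
px0_3 = 224
py0_3 = 244
px1_3 = 252
py1_3 = 332
px2_4 = 116
py2_4 = 340
px1_5 = 240
center_x_6 = 288
center_y_6 = 92
radius_6 = 60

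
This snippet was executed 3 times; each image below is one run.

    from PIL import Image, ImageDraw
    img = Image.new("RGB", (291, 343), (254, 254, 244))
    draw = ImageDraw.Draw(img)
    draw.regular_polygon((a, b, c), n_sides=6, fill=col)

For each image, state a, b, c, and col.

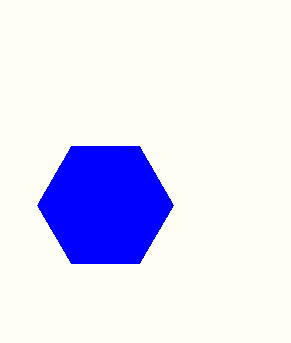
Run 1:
a = 105
b = 205
c = 68
col = 'blue'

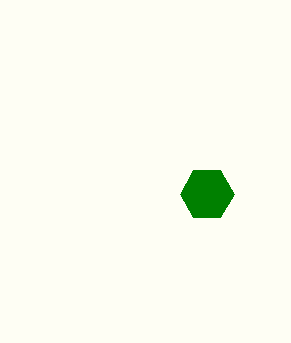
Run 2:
a = 207
b = 194
c = 27
col = 'green'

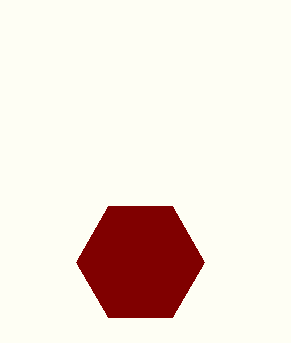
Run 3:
a = 140; b = 262; c = 64; col = 'maroon'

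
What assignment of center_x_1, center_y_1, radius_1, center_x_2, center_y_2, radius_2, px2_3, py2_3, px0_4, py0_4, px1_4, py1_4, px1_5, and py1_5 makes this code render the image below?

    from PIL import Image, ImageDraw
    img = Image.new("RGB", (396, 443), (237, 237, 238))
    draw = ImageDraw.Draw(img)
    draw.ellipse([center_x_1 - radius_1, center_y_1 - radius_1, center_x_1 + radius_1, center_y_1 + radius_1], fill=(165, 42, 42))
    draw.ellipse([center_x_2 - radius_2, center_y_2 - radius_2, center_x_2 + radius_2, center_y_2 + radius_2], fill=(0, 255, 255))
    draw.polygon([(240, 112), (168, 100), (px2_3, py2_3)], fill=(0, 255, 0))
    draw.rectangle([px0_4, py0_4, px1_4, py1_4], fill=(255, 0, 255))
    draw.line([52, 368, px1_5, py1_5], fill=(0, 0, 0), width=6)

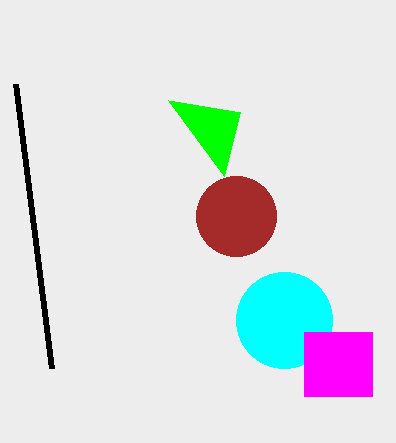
center_x_1 = 236
center_y_1 = 216
radius_1 = 40
center_x_2 = 284
center_y_2 = 320
radius_2 = 48
px2_3 = 224
py2_3 = 176
px0_4 = 304
py0_4 = 332
px1_4 = 372
py1_4 = 396
px1_5 = 16
py1_5 = 84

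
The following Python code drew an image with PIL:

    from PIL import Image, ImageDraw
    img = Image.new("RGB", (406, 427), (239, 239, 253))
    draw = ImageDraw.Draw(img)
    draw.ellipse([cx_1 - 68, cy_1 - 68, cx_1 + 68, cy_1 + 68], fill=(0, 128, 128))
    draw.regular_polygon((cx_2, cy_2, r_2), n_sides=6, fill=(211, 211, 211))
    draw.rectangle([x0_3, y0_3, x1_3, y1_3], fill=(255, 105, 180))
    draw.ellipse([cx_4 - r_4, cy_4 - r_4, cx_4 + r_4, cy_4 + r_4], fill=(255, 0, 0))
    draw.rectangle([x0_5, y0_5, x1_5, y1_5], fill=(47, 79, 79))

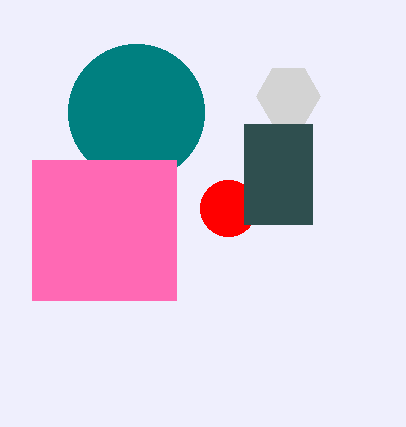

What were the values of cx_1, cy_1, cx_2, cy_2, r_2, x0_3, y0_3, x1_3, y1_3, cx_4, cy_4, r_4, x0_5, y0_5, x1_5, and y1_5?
cx_1 = 136, cy_1 = 112, cx_2 = 288, cy_2 = 96, r_2 = 32, x0_3 = 32, y0_3 = 160, x1_3 = 176, y1_3 = 300, cx_4 = 228, cy_4 = 208, r_4 = 28, x0_5 = 244, y0_5 = 124, x1_5 = 312, y1_5 = 224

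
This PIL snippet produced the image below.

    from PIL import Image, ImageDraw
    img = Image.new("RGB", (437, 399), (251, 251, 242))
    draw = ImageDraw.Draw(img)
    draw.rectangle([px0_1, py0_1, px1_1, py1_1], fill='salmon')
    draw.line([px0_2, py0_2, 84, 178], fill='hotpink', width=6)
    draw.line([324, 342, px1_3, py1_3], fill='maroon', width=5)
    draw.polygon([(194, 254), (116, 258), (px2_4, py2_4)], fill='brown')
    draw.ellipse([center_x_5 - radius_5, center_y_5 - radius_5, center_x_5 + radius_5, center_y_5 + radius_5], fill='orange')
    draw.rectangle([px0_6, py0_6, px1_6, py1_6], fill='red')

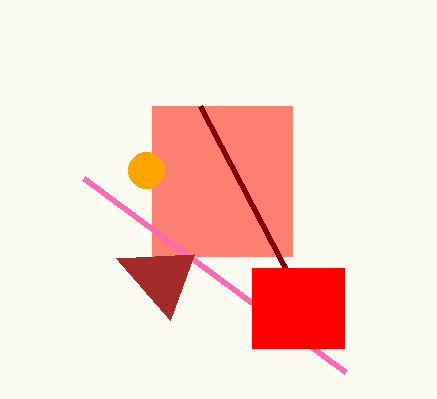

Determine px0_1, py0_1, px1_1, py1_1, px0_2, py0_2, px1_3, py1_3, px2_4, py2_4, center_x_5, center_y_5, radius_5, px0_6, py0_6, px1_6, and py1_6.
px0_1 = 152; py0_1 = 106; px1_1 = 292; py1_1 = 256; px0_2 = 346; py0_2 = 372; px1_3 = 200; py1_3 = 106; px2_4 = 170; py2_4 = 320; center_x_5 = 146; center_y_5 = 170; radius_5 = 18; px0_6 = 252; py0_6 = 268; px1_6 = 344; py1_6 = 348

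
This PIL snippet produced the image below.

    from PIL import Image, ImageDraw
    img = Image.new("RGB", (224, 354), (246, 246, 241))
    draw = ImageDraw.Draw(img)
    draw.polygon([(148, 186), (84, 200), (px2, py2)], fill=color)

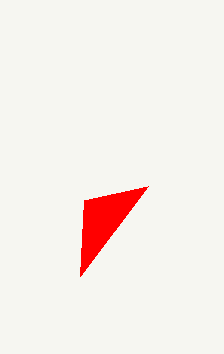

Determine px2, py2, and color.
px2 = 80, py2 = 276, color = 'red'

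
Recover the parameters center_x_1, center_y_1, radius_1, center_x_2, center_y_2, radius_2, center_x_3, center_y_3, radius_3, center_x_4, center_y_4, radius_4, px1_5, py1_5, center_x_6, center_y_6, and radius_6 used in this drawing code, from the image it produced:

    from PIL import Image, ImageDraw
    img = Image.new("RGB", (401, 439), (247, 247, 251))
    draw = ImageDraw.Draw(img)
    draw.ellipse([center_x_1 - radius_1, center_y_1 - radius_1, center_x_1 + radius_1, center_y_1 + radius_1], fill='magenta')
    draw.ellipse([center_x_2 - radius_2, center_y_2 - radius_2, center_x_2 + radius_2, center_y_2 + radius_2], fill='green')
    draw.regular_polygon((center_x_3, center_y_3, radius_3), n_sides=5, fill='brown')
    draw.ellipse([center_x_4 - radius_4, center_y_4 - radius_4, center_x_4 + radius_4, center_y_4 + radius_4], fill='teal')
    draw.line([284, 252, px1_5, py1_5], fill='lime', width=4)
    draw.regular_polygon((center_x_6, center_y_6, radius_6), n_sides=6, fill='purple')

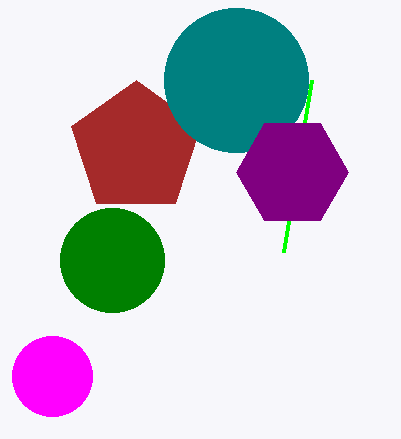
center_x_1 = 52; center_y_1 = 376; radius_1 = 40; center_x_2 = 112; center_y_2 = 260; radius_2 = 52; center_x_3 = 136; center_y_3 = 148; radius_3 = 68; center_x_4 = 236; center_y_4 = 80; radius_4 = 72; px1_5 = 312; py1_5 = 80; center_x_6 = 292; center_y_6 = 172; radius_6 = 56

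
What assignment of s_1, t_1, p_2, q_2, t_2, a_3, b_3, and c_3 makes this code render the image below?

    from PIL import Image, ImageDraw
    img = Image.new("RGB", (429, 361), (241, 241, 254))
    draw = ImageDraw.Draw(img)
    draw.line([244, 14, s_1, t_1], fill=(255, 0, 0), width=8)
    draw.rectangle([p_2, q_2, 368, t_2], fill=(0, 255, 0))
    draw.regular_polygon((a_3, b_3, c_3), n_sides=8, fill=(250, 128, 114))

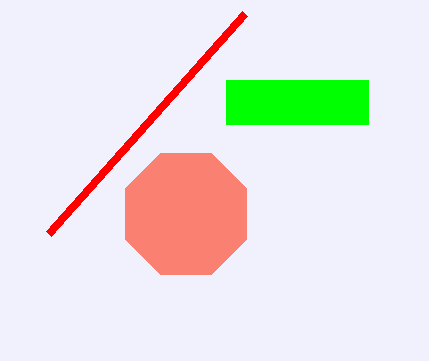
s_1 = 48
t_1 = 234
p_2 = 226
q_2 = 80
t_2 = 124
a_3 = 186
b_3 = 214
c_3 = 66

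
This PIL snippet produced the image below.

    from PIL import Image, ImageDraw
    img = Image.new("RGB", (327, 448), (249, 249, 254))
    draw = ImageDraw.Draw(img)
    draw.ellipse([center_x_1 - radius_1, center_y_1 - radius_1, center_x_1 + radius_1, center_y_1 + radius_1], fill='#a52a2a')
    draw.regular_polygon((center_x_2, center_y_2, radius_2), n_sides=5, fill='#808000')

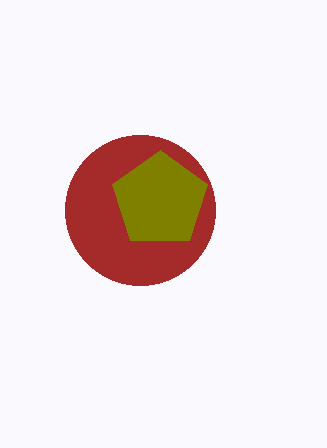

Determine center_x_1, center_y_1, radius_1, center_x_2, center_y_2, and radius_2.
center_x_1 = 140; center_y_1 = 210; radius_1 = 75; center_x_2 = 160; center_y_2 = 200; radius_2 = 50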